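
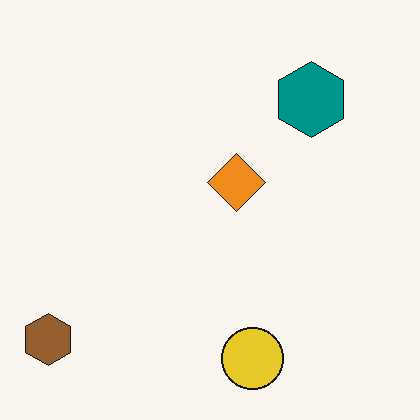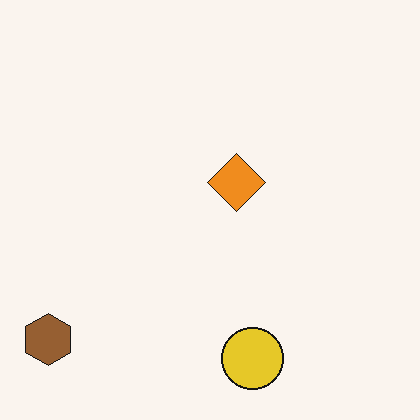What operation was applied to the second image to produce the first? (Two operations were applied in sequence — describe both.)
The image was given moderate JPEG compression, then overlaid with an additional teal hexagon.

Blocky 8×8 compression artifacts appear around shape edges and the flat background shows ringing — characteristic JPEG degradation. A teal hexagon appears in the first image that is absent from the second.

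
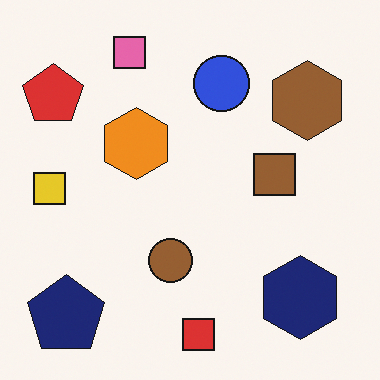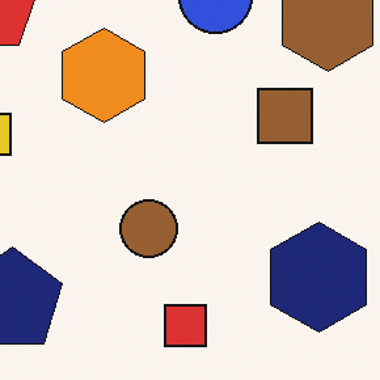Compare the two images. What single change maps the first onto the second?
Cropped slightly and scaled back up.

The visible shapes are larger and the field of view is narrower; shapes near the original edges may be partly or wholly outside the frame — a crop-and-rescale.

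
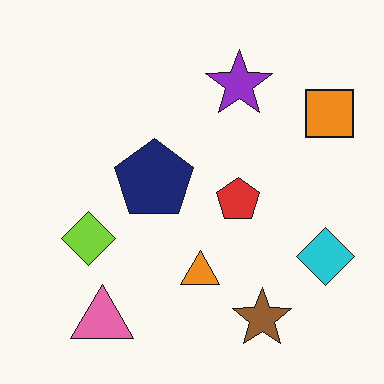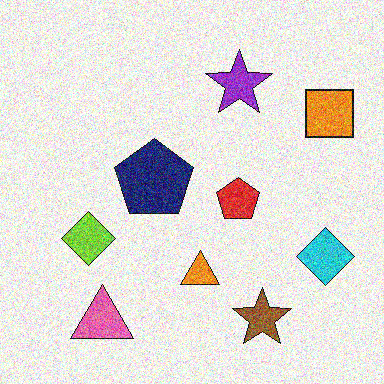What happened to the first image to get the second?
Degraded with heavy additive noise.

Random speckle covers the whole image, including the flat background.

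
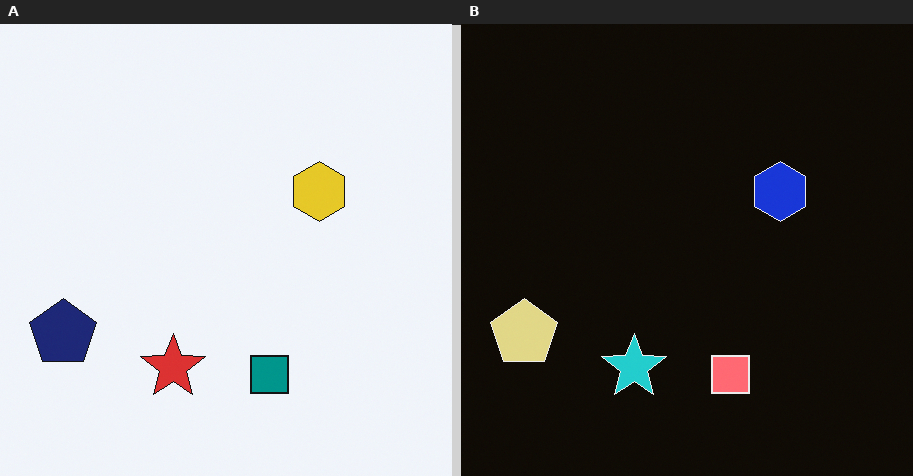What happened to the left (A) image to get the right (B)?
The right (B) image is the left (A) color-inverted (negative).

The light background has become dark and every shape's color is its complement — a photographic negative.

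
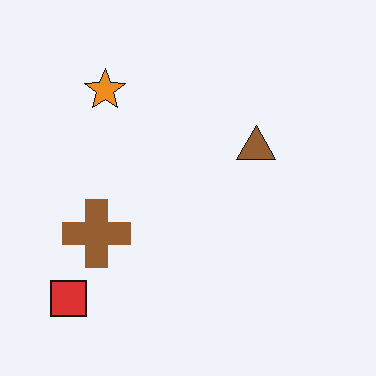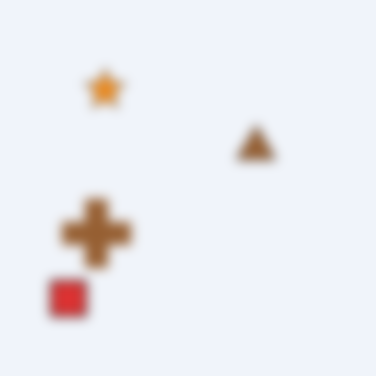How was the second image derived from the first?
It was heavily blurred.

Shape edges and outlines are uniformly softened across the whole image.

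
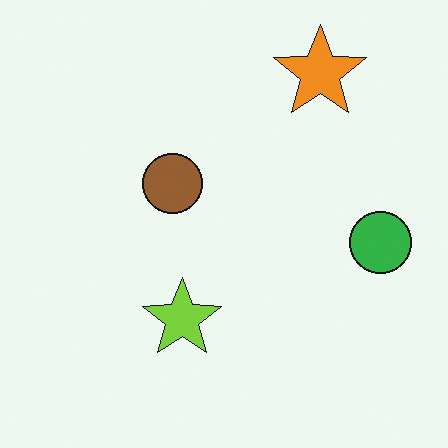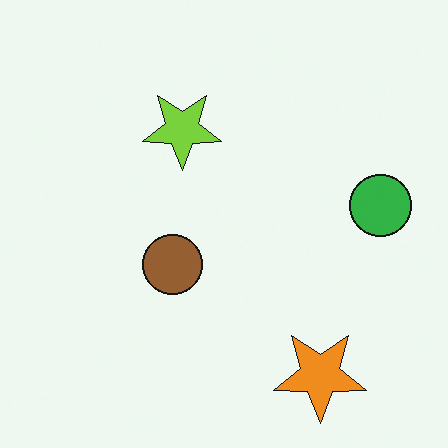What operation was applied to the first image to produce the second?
The second image is the first flipped vertically (top ↔ bottom).

The orange star is in the top-right of the first image and the bottom-right of the second — shapes on opposite sides of the horizontal midline have swapped in a mirror flip.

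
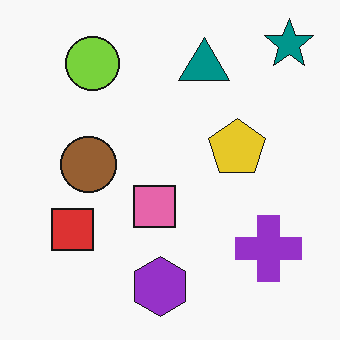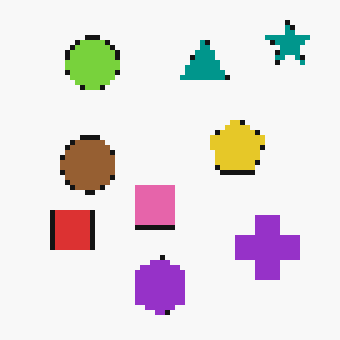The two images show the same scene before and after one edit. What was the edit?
The second image is the first mildly pixelated.

Shapes are reduced to large square blocks; fine edges and outlines are lost — a downscale-then-upscale (mosaic) effect.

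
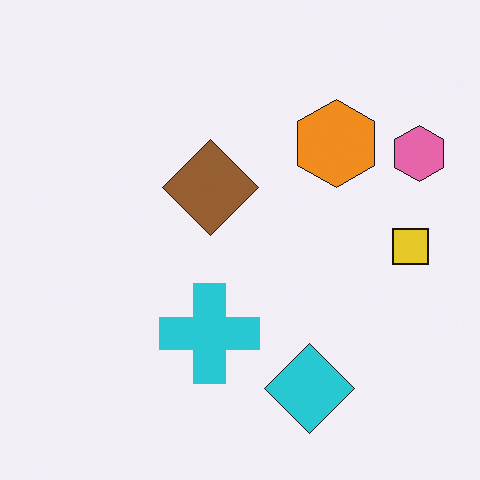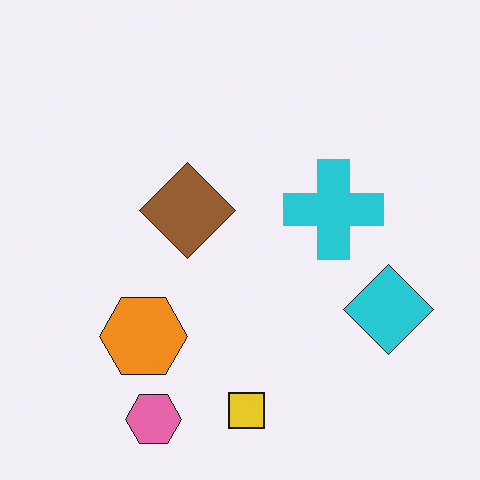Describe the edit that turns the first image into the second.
This is the original image transposed (reflected across the top-left ↔ bottom-right diagonal).

Shapes have swapped their row and column positions — what was in the top-right is now in the bottom-left — a diagonal reflection.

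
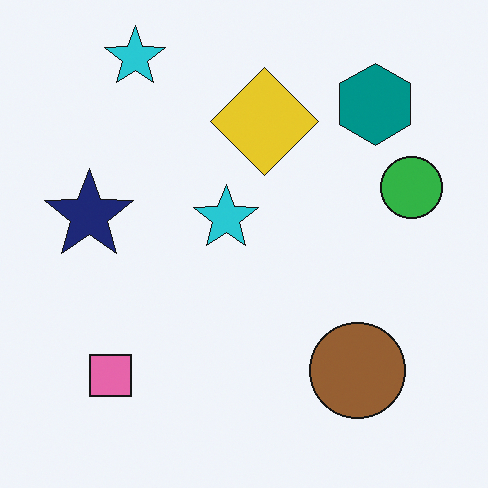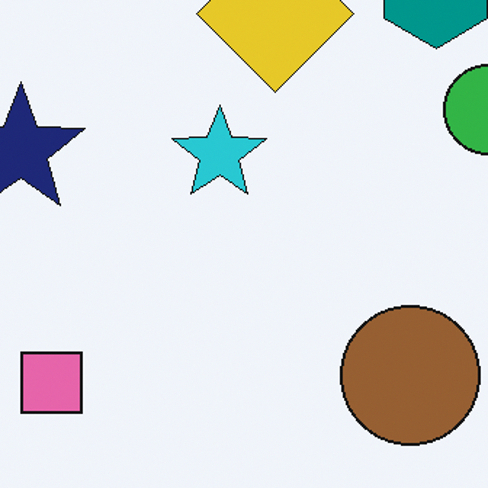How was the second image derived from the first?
The image was cropped slightly and scaled back up.

The visible shapes are larger and the field of view is narrower; shapes near the original edges may be partly or wholly outside the frame — a crop-and-rescale.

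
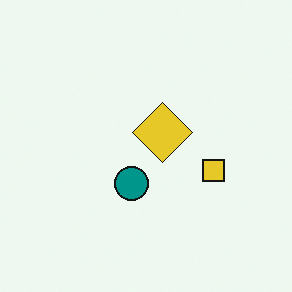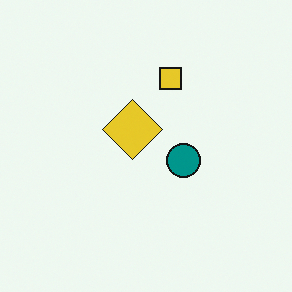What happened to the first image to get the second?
The transformation is: rotated 90° counter-clockwise.

The yellow square sits in the right of the first image and the top of the second — consistent with a whole-image 90° counter-clockwise rotation.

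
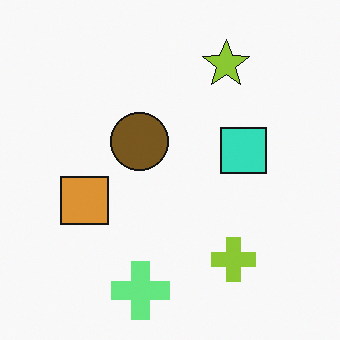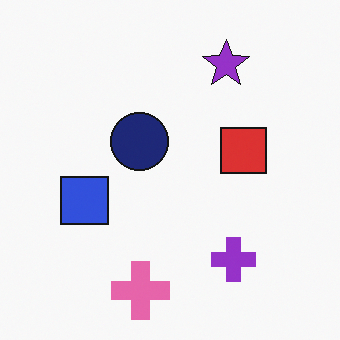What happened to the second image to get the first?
Hue-shifted through roughly half the color wheel.

Every shape's color has rotated by the same amount around the hue wheel — a uniform hue shift.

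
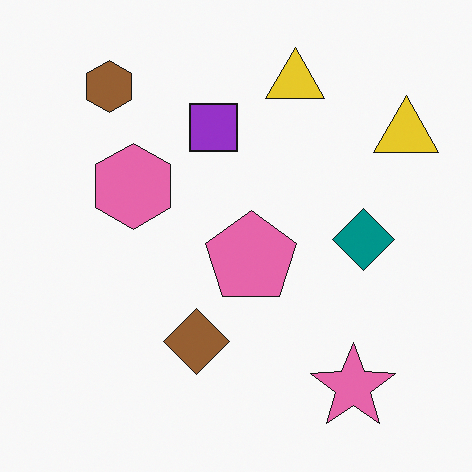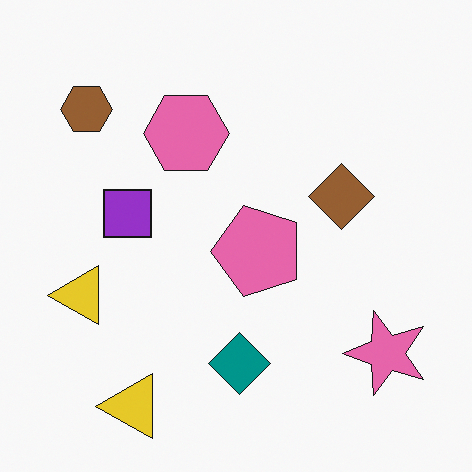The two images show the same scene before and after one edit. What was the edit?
The second image is the first transposed (reflected across the top-left ↔ bottom-right diagonal).

Shapes have swapped their row and column positions — what was in the top-right is now in the bottom-left — a diagonal reflection.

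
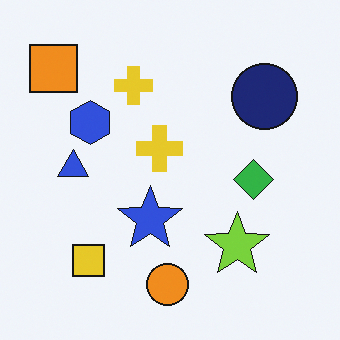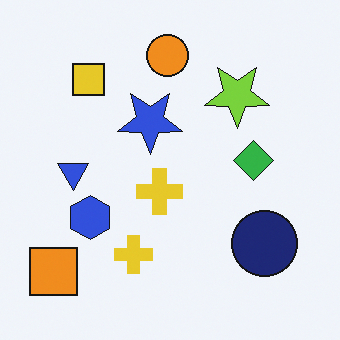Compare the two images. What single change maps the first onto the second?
This is the original image flipped vertically (top ↔ bottom).

The orange circle is in the bottom of the first image and the top of the second — shapes on opposite sides of the horizontal midline have swapped in a mirror flip.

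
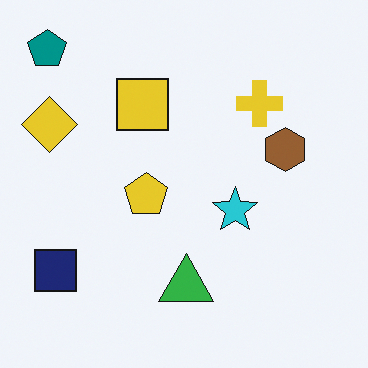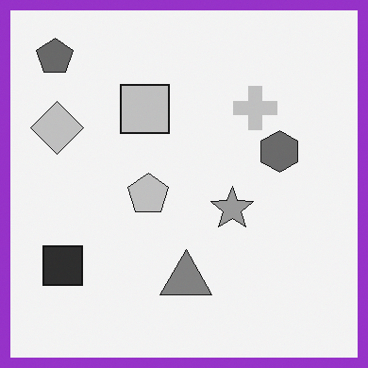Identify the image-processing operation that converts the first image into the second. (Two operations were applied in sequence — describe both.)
This is the original image converted to grayscale, then framed with a purple border.

All color is removed — every shape is now a shade of grey. A solid purple frame runs around the edge of the second image, with the content slightly shrunk inside it.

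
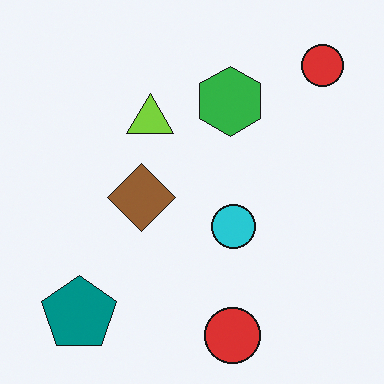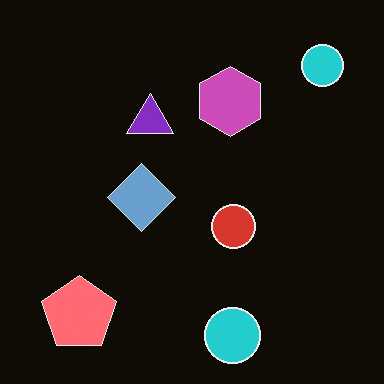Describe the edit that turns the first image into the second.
This is the original image color-inverted (negative).

The light background has become dark and every shape's color is its complement — a photographic negative.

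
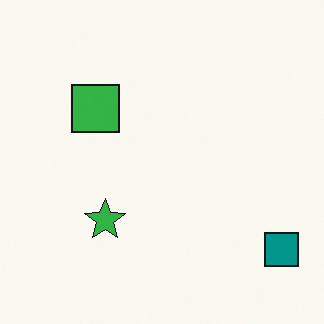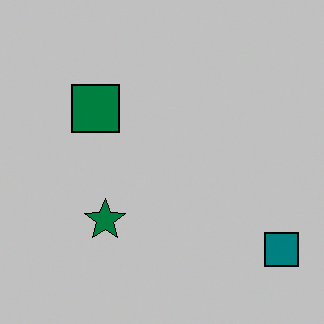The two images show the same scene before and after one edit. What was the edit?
The transformation is: aggressively posterized.

Each flat color has snapped to a coarser quantized level — most visibly, the near-white background has dropped to a flat grey.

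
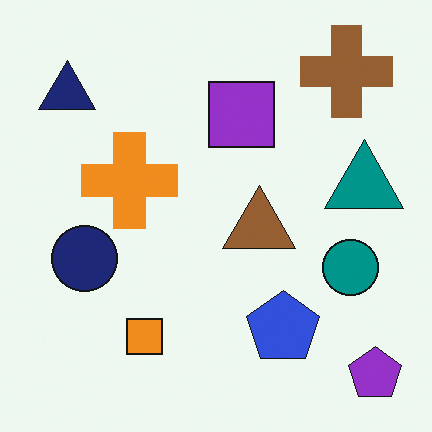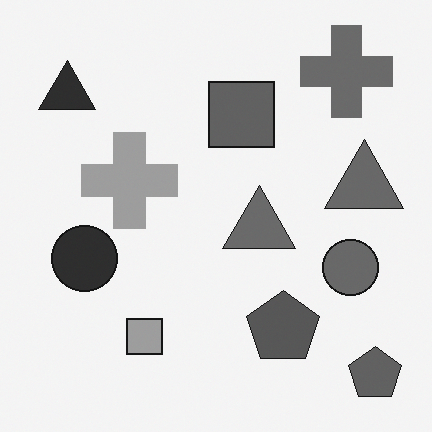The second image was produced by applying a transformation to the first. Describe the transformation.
The second image is the first converted to grayscale.

All color is removed — every shape is now a shade of grey.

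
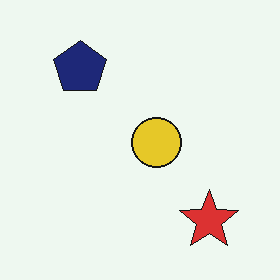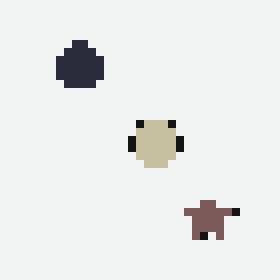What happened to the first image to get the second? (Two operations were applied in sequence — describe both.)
Moderately pixelated, then heavily desaturated.

Shapes are reduced to large square blocks; fine edges and outlines are lost — a downscale-then-upscale (mosaic) effect. All colors are more muted and greyish — a global saturation change.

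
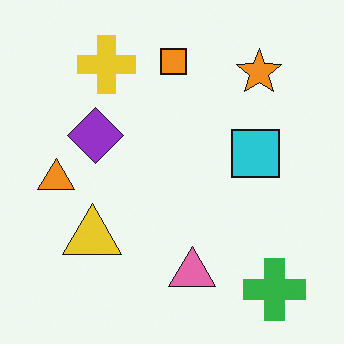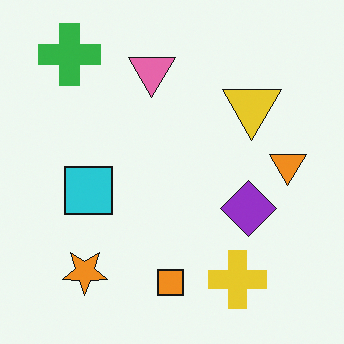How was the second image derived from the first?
Rotated 180°.

The green cross sits in the bottom-right of the first image and the top-left of the second — consistent with a whole-image 180° rotation.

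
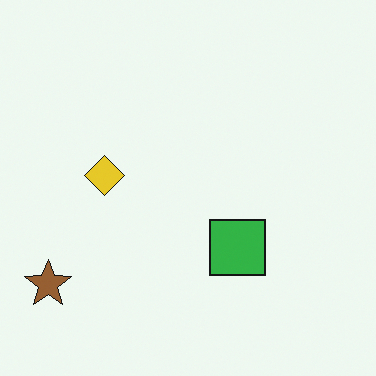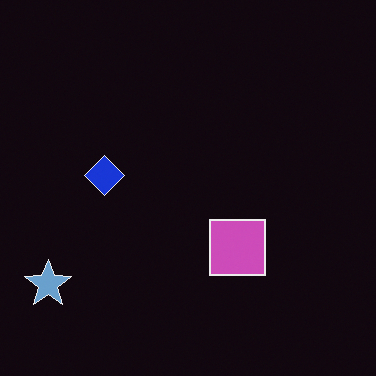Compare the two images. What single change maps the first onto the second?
This is the original image color-inverted (negative).

The light background has become dark and every shape's color is its complement — a photographic negative.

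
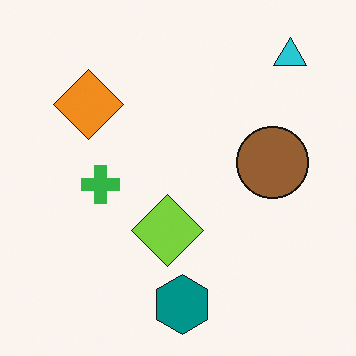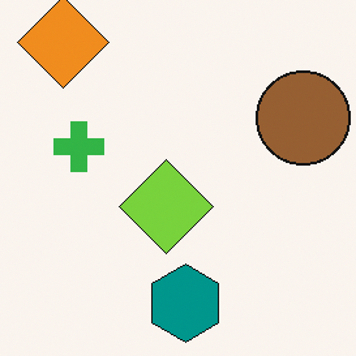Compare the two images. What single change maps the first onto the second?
The transformation is: cropped slightly and scaled back up.

The visible shapes are larger and the field of view is narrower; shapes near the original edges may be partly or wholly outside the frame — a crop-and-rescale.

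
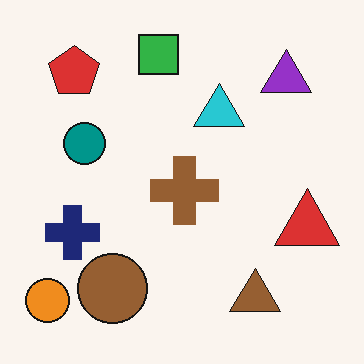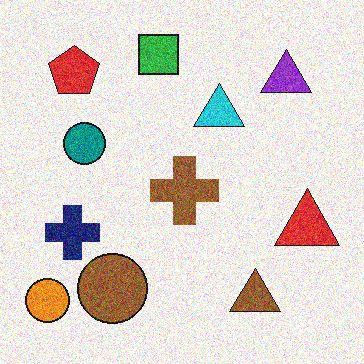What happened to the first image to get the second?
Degraded with visible gaussian noise.

Random speckle covers the whole image, including the flat background.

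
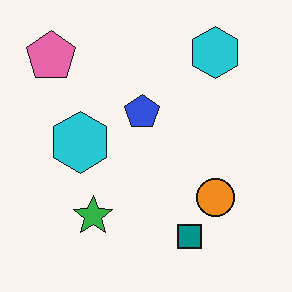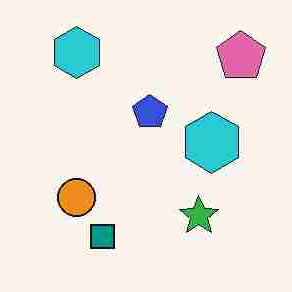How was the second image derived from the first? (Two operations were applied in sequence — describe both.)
The second image is the first heavily JPEG-compressed with obvious blocking artifacts, then flipped horizontally (left ↔ right).

Blocky 8×8 compression artifacts appear around shape edges and the flat background shows ringing — characteristic JPEG degradation. The pink pentagon is in the top-left of the first image and the top-right of the second — shapes on opposite sides of the vertical midline have swapped in a mirror flip.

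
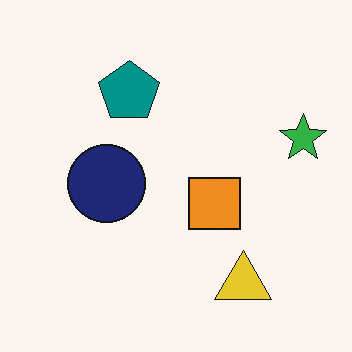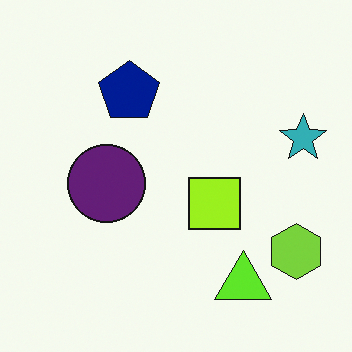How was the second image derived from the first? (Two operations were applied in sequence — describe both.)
The image was hue-shifted slightly, then overlaid with an additional lime hexagon.

Every shape's color has rotated by the same amount around the hue wheel — a uniform hue shift. A lime hexagon appears in the second image that is absent from the first.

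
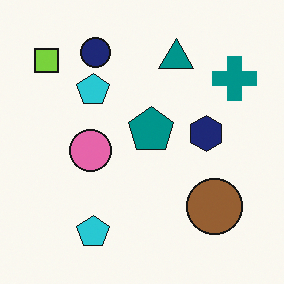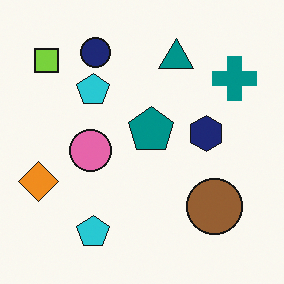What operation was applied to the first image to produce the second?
The image was overlaid with an additional orange diamond.

An orange diamond appears in the second image that is absent from the first.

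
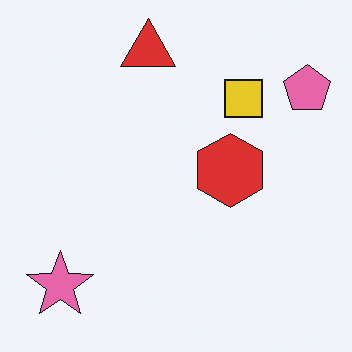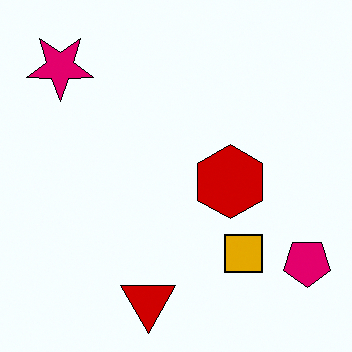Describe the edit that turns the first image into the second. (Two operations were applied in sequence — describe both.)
The transformation is: boosted in contrast, then flipped vertically (top ↔ bottom).

Tones are pushed away from mid-grey across the whole image — a global contrast change. The red triangle is in the top of the first image and the bottom of the second — shapes on opposite sides of the horizontal midline have swapped in a mirror flip.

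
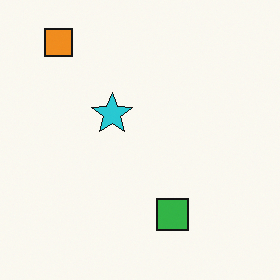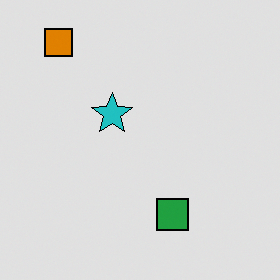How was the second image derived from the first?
The second image is the first moderately posterized.

Each flat color has snapped to a coarser quantized level — most visibly, the near-white background has dropped to a flat grey.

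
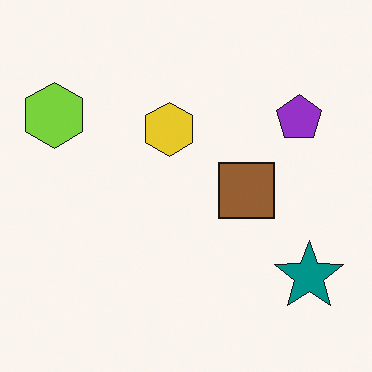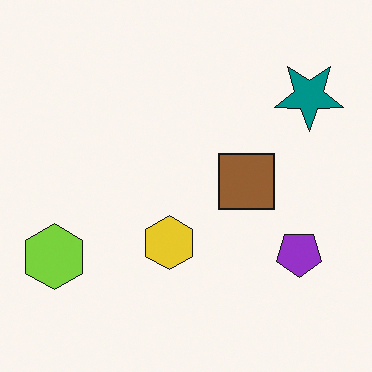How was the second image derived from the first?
The image was flipped vertically (top ↔ bottom).

The teal star is in the bottom-right of the first image and the top-right of the second — shapes on opposite sides of the horizontal midline have swapped in a mirror flip.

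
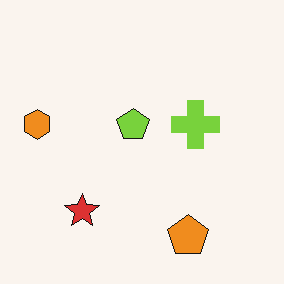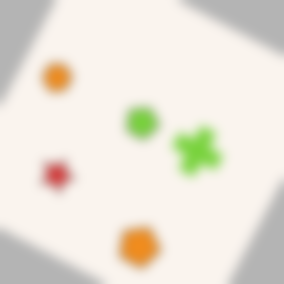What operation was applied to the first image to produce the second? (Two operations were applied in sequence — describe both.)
The transformation is: rotated clockwise by a clearly visible amount, then heavily blurred.

Every shape is tilted by the same angle and the image corners show triangular fill wedges — a whole-image rotation by a non-right angle. Shape edges and outlines are uniformly softened across the whole image.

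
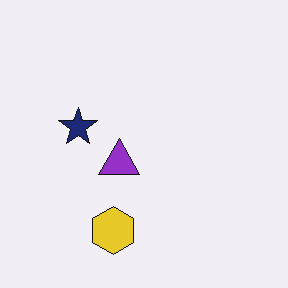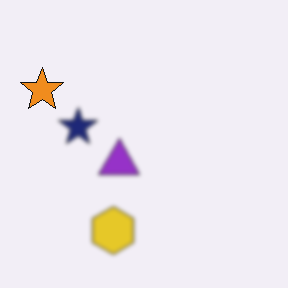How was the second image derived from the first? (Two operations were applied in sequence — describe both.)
Lightly blurred, then overlaid with an additional orange star.

Shape edges and outlines are uniformly softened across the whole image. An orange star appears in the second image that is absent from the first.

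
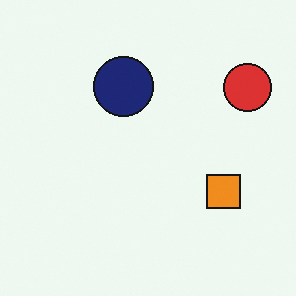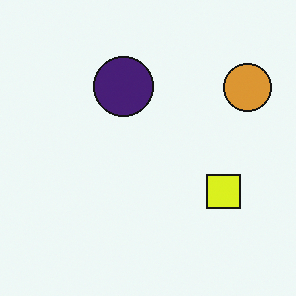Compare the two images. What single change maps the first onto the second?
The transformation is: hue-shifted by a small amount.

Every shape's color has rotated by the same amount around the hue wheel — a uniform hue shift.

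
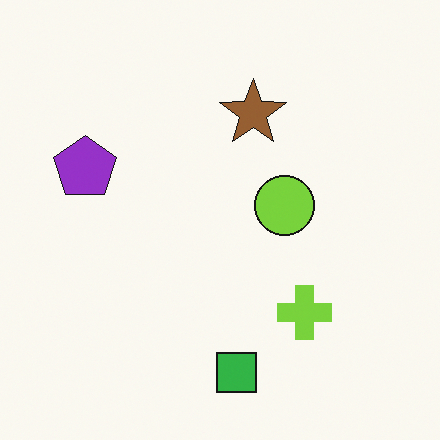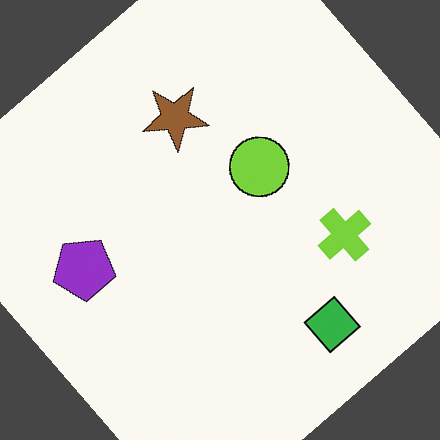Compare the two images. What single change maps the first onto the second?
The image was rotated counter-clockwise by a large amount — several tens of degrees.

Every shape is tilted by the same angle and the image corners show triangular fill wedges — a whole-image rotation by a non-right angle.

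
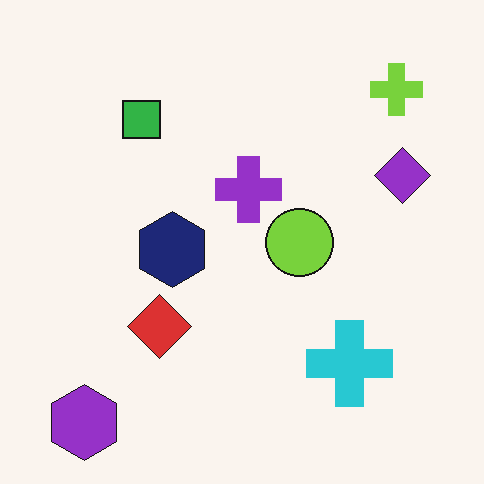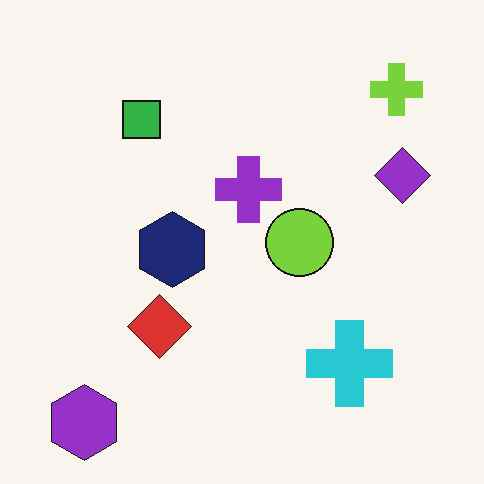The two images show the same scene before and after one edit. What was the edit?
The transformation is: JPEG-compressed with visible artifacts.

Blocky 8×8 compression artifacts appear around shape edges and the flat background shows ringing — characteristic JPEG degradation.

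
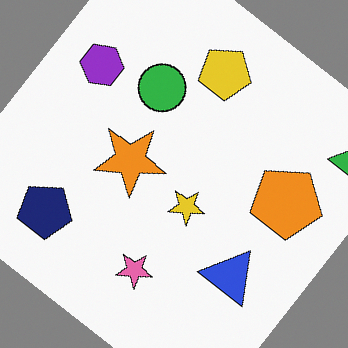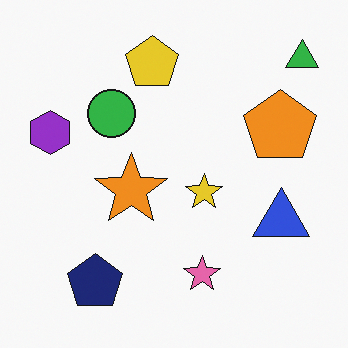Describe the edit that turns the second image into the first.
Rotated clockwise by a large amount — several tens of degrees.

Every shape is tilted by the same angle and the image corners show triangular fill wedges — a whole-image rotation by a non-right angle.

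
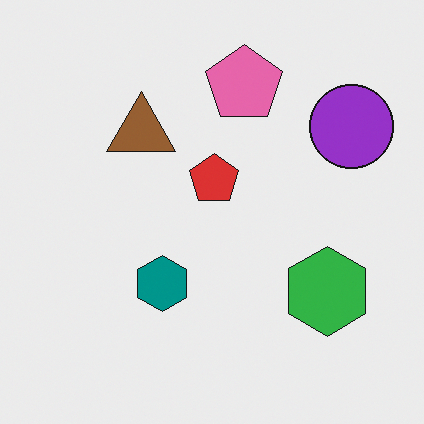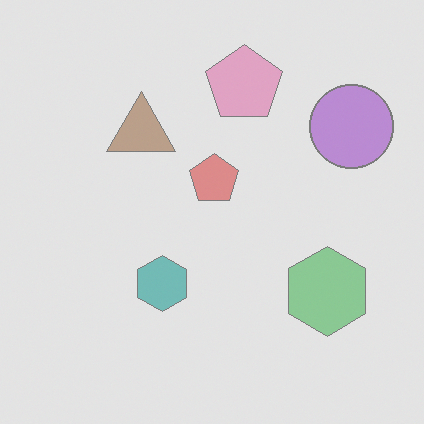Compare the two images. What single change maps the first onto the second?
This is the original image given much lower contrast.

Tones are pushed toward mid-grey across the whole image — a global contrast change.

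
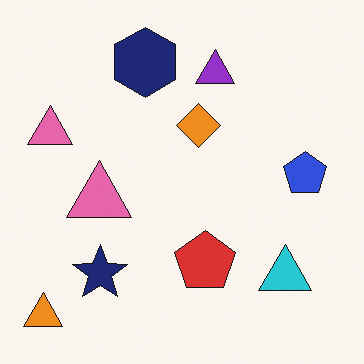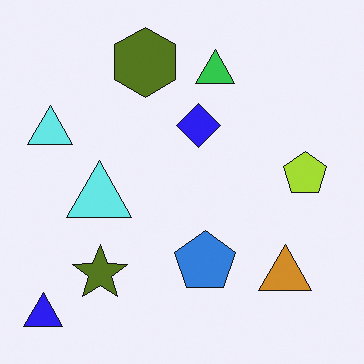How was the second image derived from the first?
Hue-shifted through roughly half the color wheel.

Every shape's color has rotated by the same amount around the hue wheel — a uniform hue shift.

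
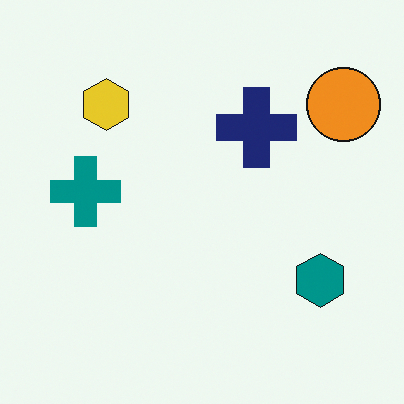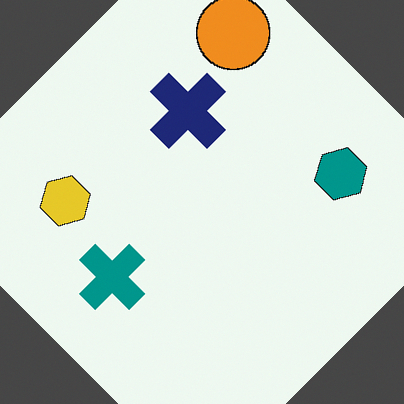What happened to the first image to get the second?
It was rotated counter-clockwise by a large amount — several tens of degrees.

Every shape is tilted by the same angle and the image corners show triangular fill wedges — a whole-image rotation by a non-right angle.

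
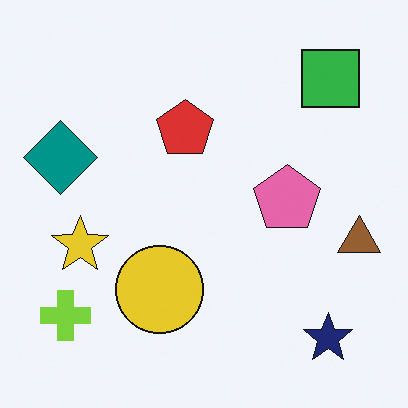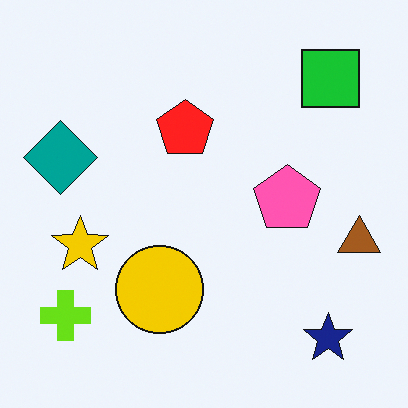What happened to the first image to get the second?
This is the original image slightly oversaturated.

All colors are more vivid — a global saturation change.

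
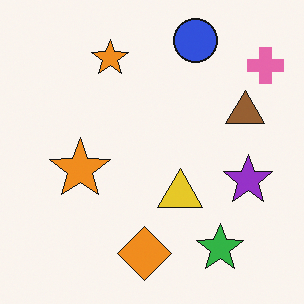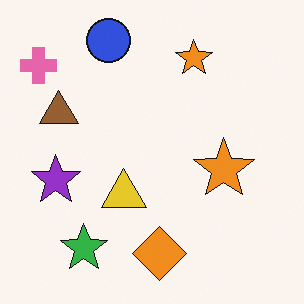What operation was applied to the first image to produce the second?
The image was flipped horizontally (left ↔ right).

The pink cross is in the top-right of the first image and the top-left of the second — shapes on opposite sides of the vertical midline have swapped in a mirror flip.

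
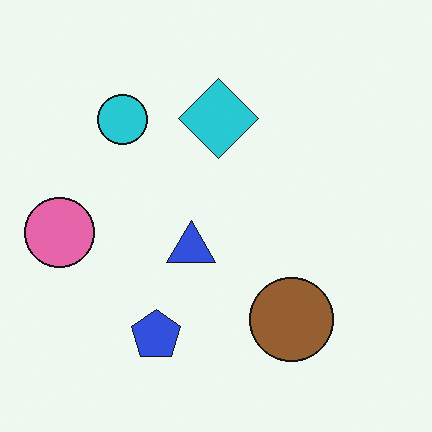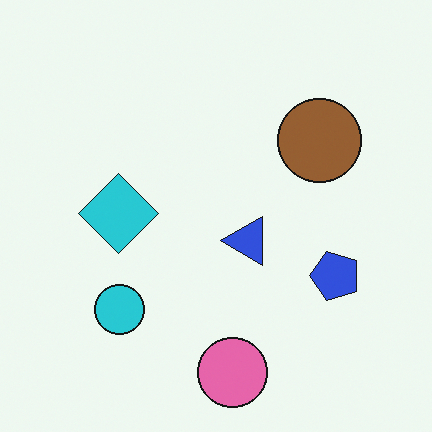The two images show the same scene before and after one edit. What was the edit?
It was rotated 90° counter-clockwise.

The pink circle sits in the left of the first image and the bottom of the second — consistent with a whole-image 90° counter-clockwise rotation.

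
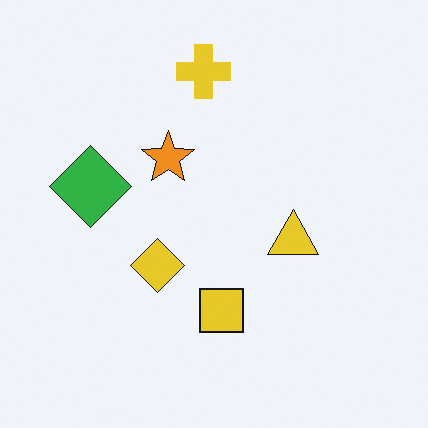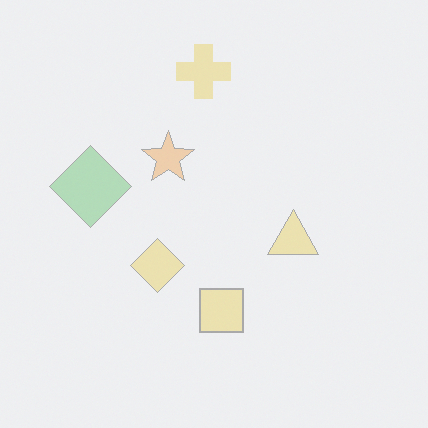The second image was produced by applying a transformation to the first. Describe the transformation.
It was washed out (contrast reduced).

Tones are pushed toward mid-grey across the whole image — a global contrast change.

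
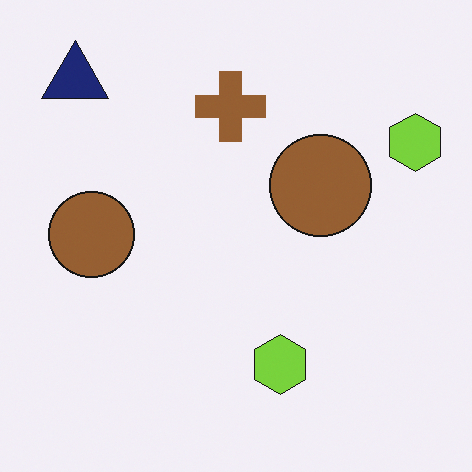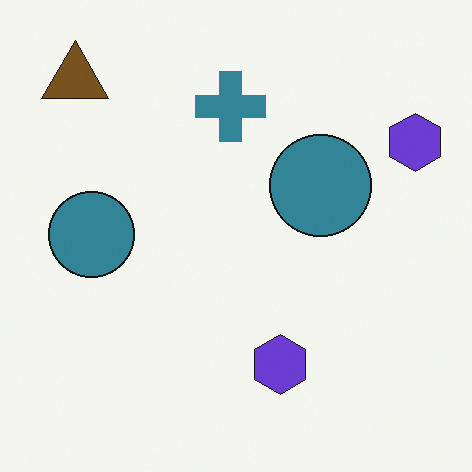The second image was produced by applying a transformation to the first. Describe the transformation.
This is the original image hue-shifted through roughly half the color wheel.

Every shape's color has rotated by the same amount around the hue wheel — a uniform hue shift.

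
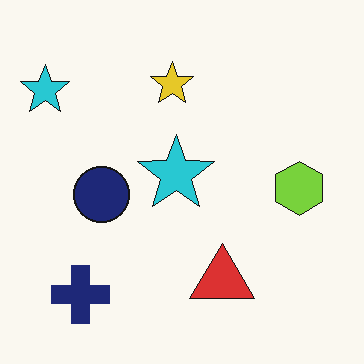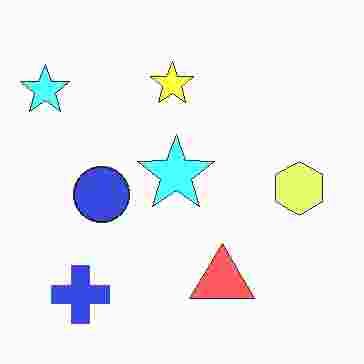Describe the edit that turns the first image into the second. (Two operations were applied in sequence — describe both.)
The second image is the first noticeably brightened, then degraded with heavy JPEG compression.

Every pixel — background and shapes alike — is uniformly brightened. Blocky 8×8 compression artifacts appear around shape edges and the flat background shows ringing — characteristic JPEG degradation.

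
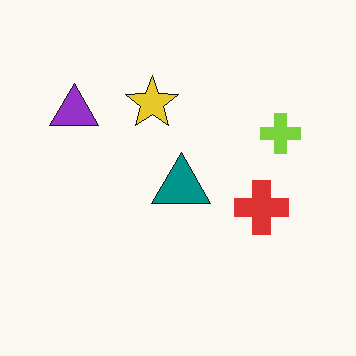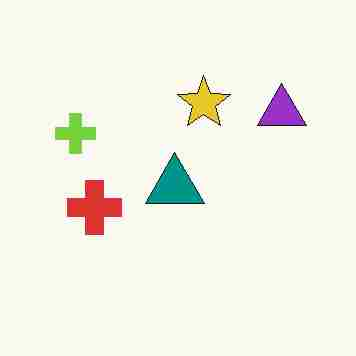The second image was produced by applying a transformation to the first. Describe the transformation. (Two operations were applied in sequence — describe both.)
The transformation is: flipped horizontally (left ↔ right), then heavily JPEG-compressed with obvious blocking artifacts.

The purple triangle is in the top-left of the first image and the top-right of the second — shapes on opposite sides of the vertical midline have swapped in a mirror flip. Blocky 8×8 compression artifacts appear around shape edges and the flat background shows ringing — characteristic JPEG degradation.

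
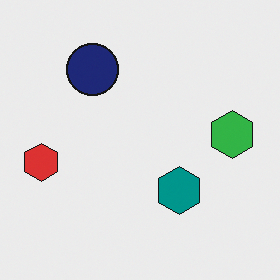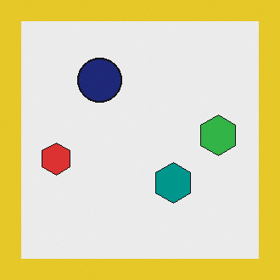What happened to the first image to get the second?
The second image is the first framed with a yellow border.

A solid yellow frame runs around the edge of the second image, with the content slightly shrunk inside it.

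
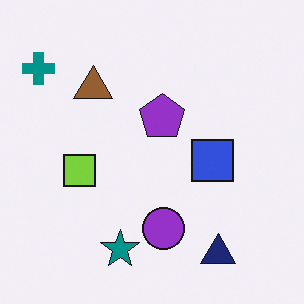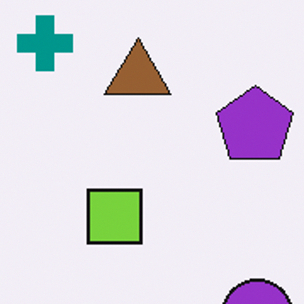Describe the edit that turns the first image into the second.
Cropped to a noticeably smaller region and rescaled.

The visible shapes are larger and the field of view is narrower; shapes near the original edges may be partly or wholly outside the frame — a crop-and-rescale.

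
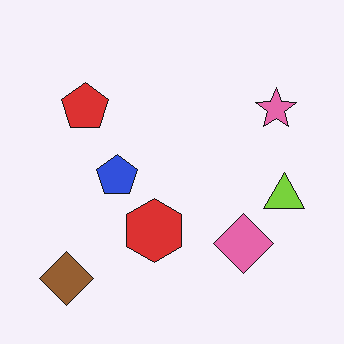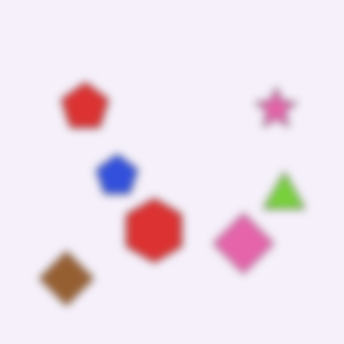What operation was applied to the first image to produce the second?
This is the original image moderately blurred.

Shape edges and outlines are uniformly softened across the whole image.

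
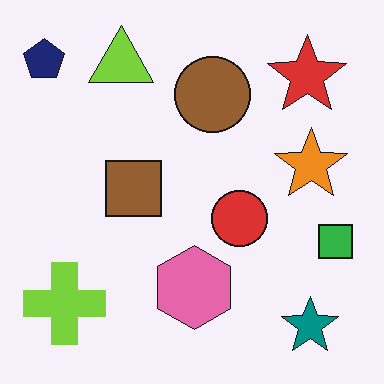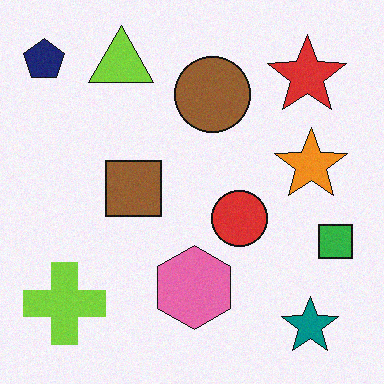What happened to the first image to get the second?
The image was degraded with a light layer of grain.

Random speckle covers the whole image, including the flat background.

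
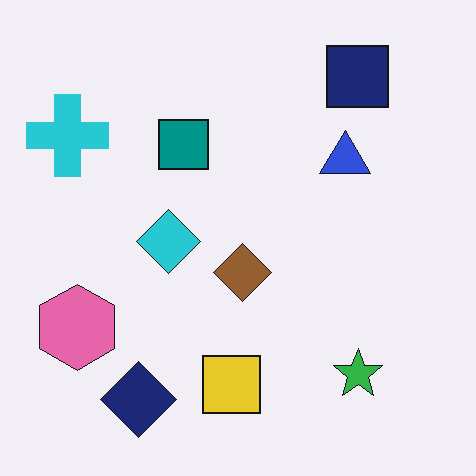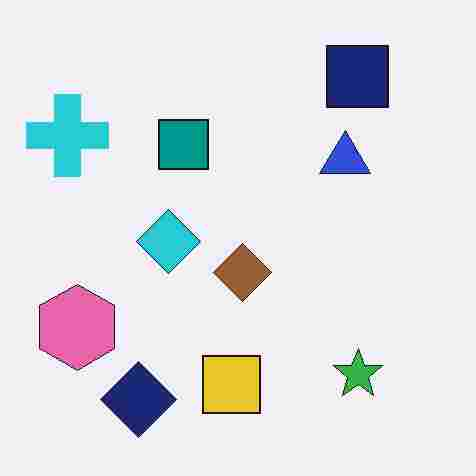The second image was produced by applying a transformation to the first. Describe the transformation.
This is the original image heavily JPEG-compressed with obvious blocking artifacts.

Blocky 8×8 compression artifacts appear around shape edges and the flat background shows ringing — characteristic JPEG degradation.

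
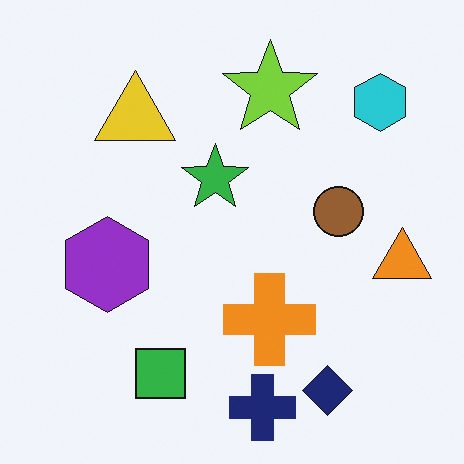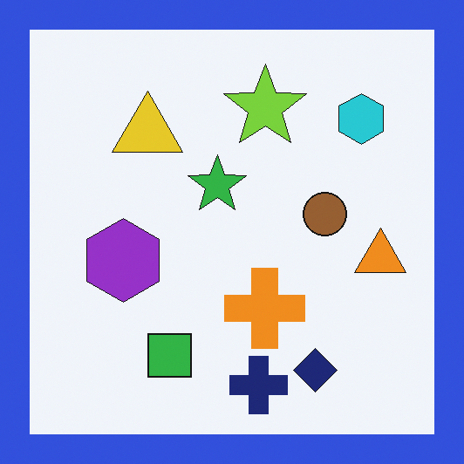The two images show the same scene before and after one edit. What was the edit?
The second image is the first framed with a blue border.

A solid blue frame runs around the edge of the second image, with the content slightly shrunk inside it.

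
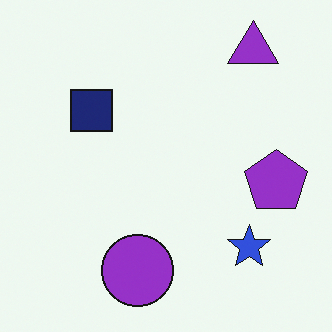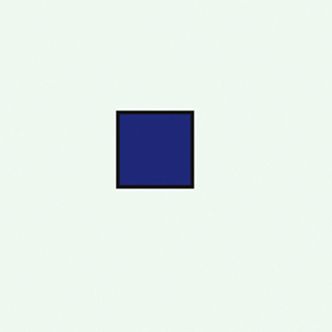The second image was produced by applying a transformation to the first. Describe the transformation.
It was cropped tightly and scaled back up.

The visible shapes are larger and the field of view is narrower; shapes near the original edges may be partly or wholly outside the frame — a crop-and-rescale.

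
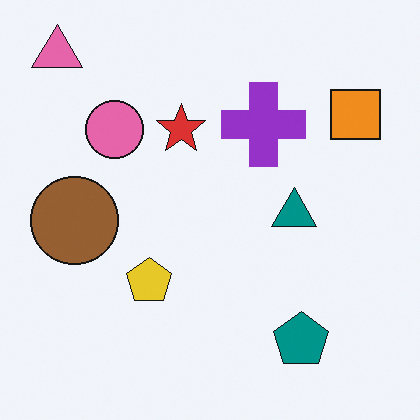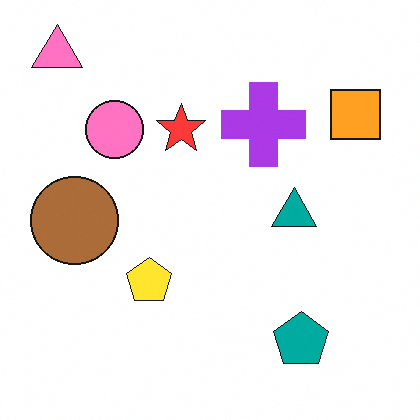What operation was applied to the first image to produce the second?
Slightly brightened.

Every pixel — background and shapes alike — is uniformly brightened.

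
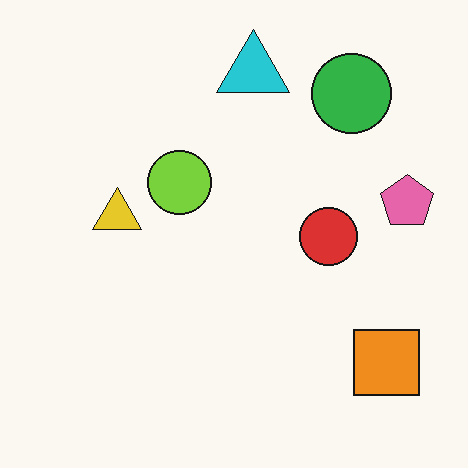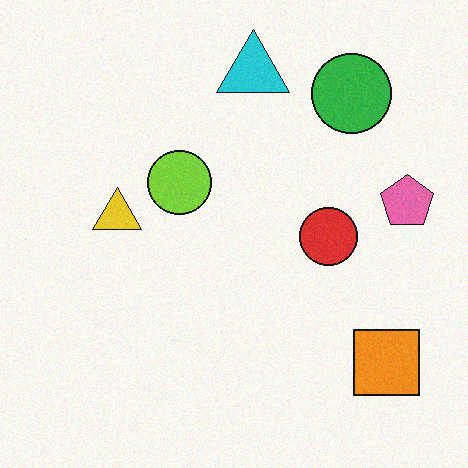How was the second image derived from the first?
The second image is the first degraded with a light layer of grain.

Random speckle covers the whole image, including the flat background.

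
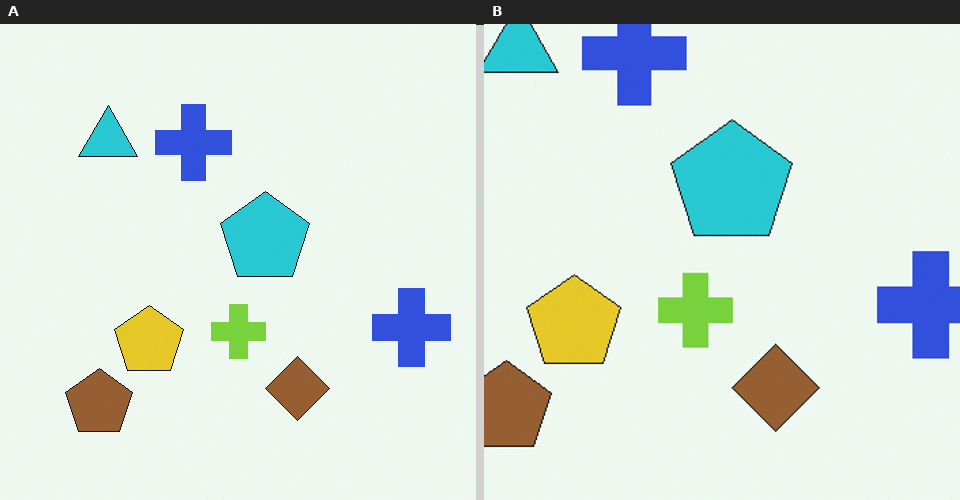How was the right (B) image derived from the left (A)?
Cropped slightly and scaled back up.

The visible shapes are larger and the field of view is narrower; shapes near the original edges may be partly or wholly outside the frame — a crop-and-rescale.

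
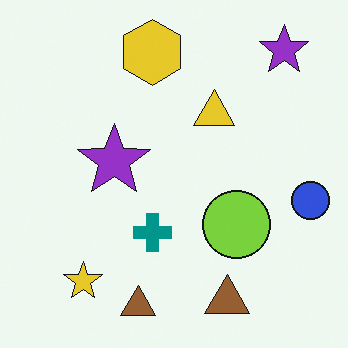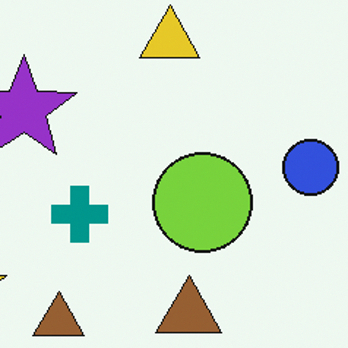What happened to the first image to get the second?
The transformation is: cropped slightly and scaled back up.

The visible shapes are larger and the field of view is narrower; shapes near the original edges may be partly or wholly outside the frame — a crop-and-rescale.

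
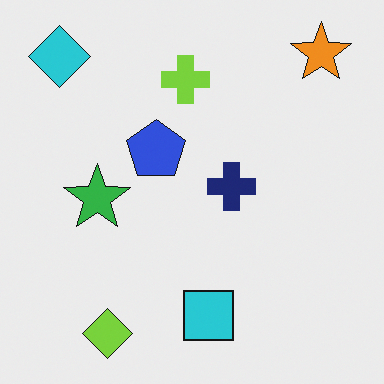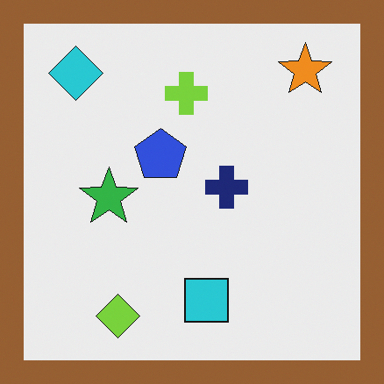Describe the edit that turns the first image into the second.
This is the original image framed with a brown border.

A solid brown frame runs around the edge of the second image, with the content slightly shrunk inside it.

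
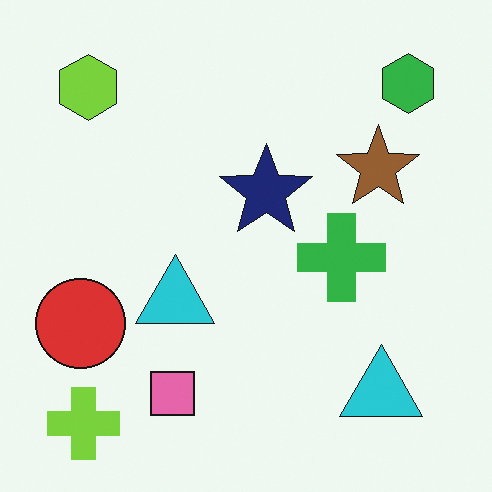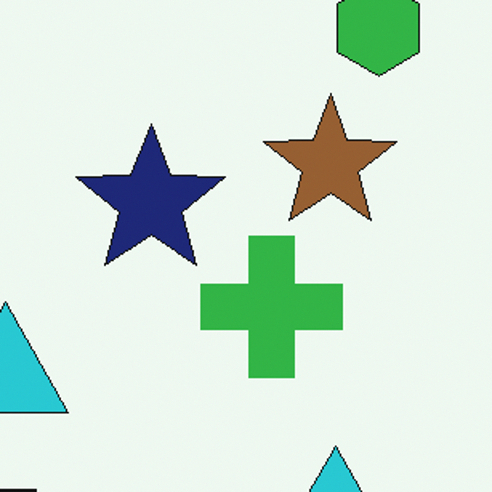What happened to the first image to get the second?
The second image is the first cropped to a modestly smaller region and rescaled.

The visible shapes are larger and the field of view is narrower; shapes near the original edges may be partly or wholly outside the frame — a crop-and-rescale.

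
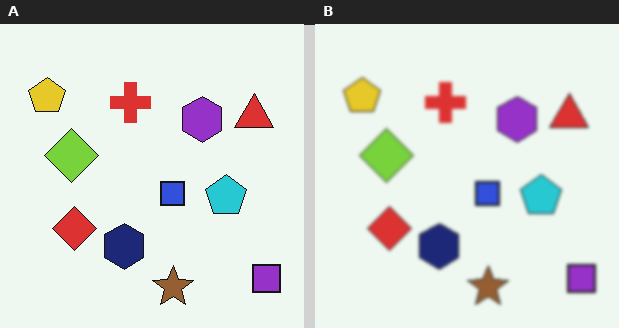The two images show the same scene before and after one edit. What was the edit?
Given a subtle gaussian blur.

Shape edges and outlines are uniformly softened across the whole image.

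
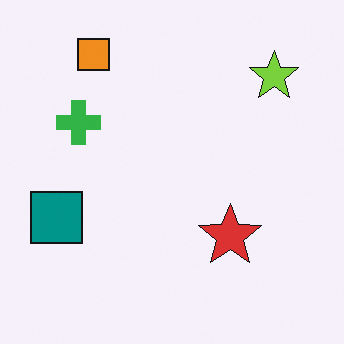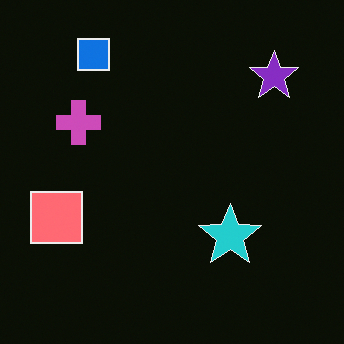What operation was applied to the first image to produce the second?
The second image is the first color-inverted (negative).

The light background has become dark and every shape's color is its complement — a photographic negative.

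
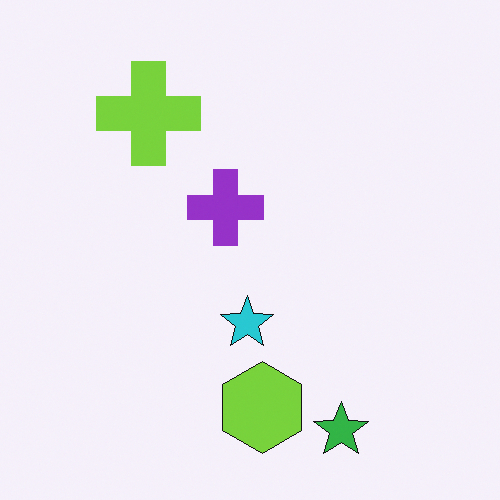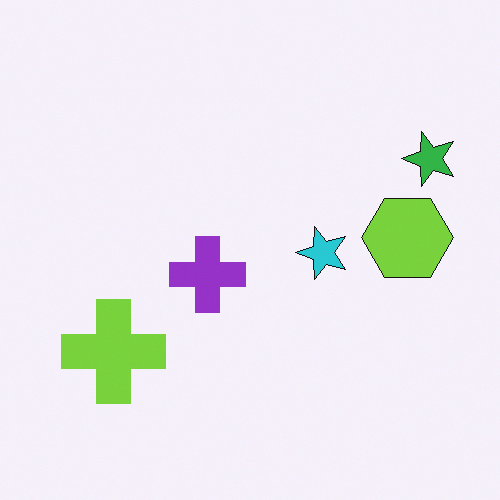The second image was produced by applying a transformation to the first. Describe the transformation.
Rotated 90° counter-clockwise.

The green star sits in the bottom-right of the first image and the top-right of the second — consistent with a whole-image 90° counter-clockwise rotation.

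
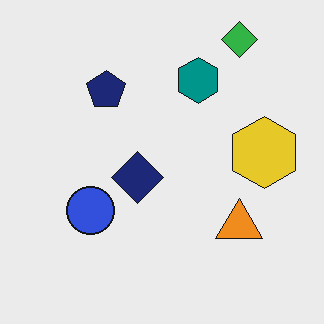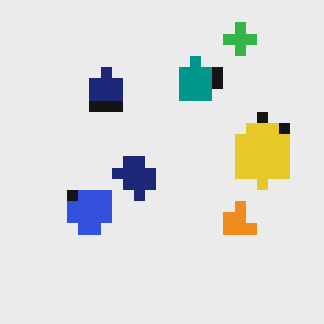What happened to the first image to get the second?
Heavily pixelated into large blocks.

Shapes are reduced to large square blocks; fine edges and outlines are lost — a downscale-then-upscale (mosaic) effect.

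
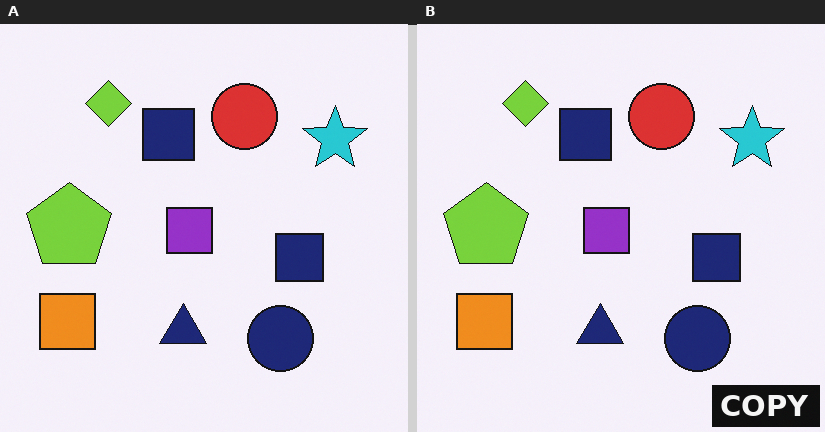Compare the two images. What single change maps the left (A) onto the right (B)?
The transformation is: watermarked with the text "COPY" in the lower-right corner.

A dark label reading "COPY" appears in the lower-right corner.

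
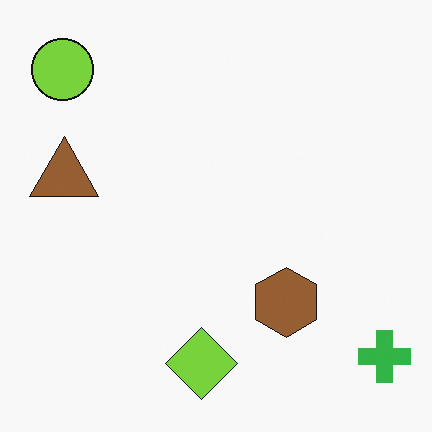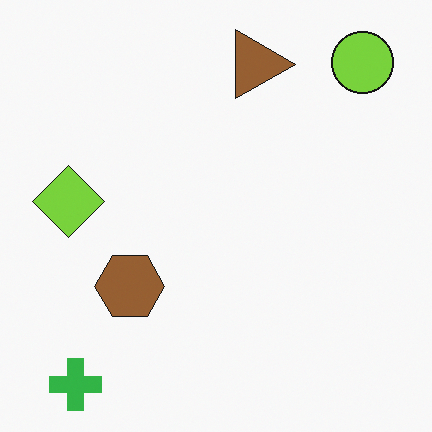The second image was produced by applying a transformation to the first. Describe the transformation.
The second image is the first rotated 90° clockwise.

The green cross sits in the bottom-right of the first image and the bottom-left of the second — consistent with a whole-image 90° clockwise rotation.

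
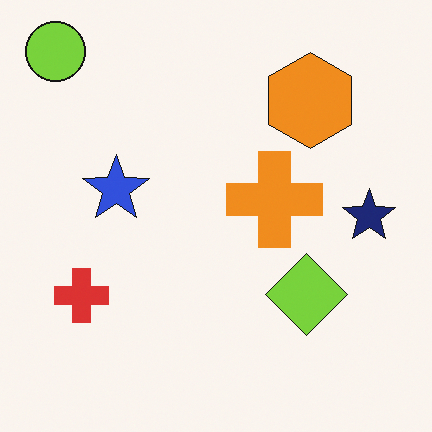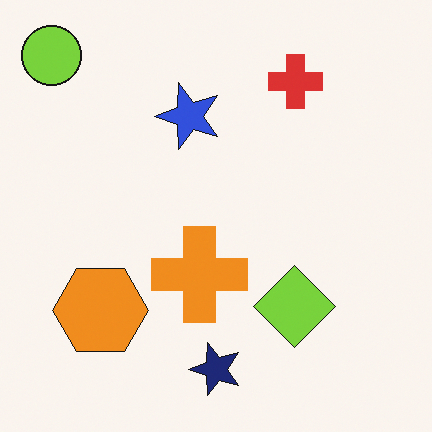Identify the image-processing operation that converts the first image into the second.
It was transposed (reflected across the top-left ↔ bottom-right diagonal).

Shapes have swapped their row and column positions — what was in the top-right is now in the bottom-left — a diagonal reflection.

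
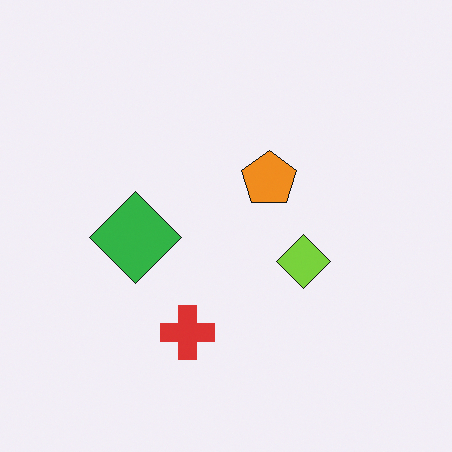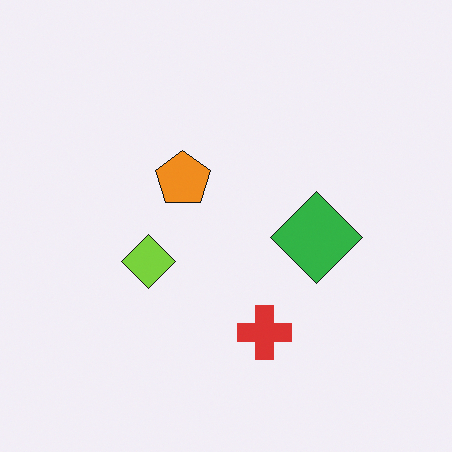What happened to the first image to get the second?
The image was flipped horizontally (left ↔ right).

The green diamond is in the left of the first image and the right of the second — shapes on opposite sides of the vertical midline have swapped in a mirror flip.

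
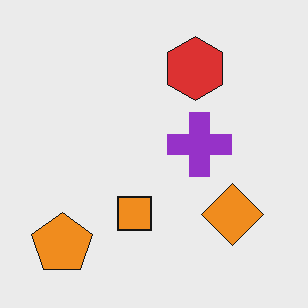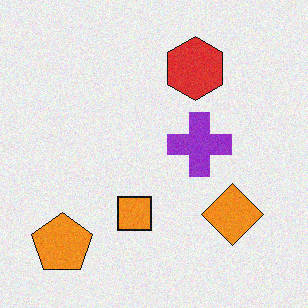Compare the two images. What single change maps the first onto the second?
This is the original image degraded with light additive noise.

Random speckle covers the whole image, including the flat background.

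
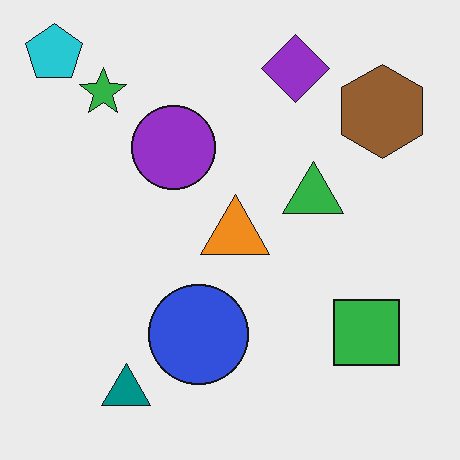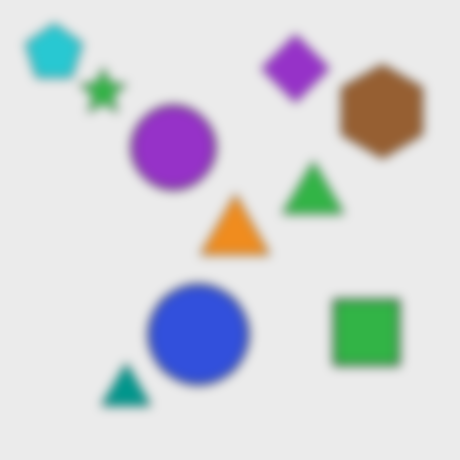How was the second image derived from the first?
This is the original image heavily blurred.

Shape edges and outlines are uniformly softened across the whole image.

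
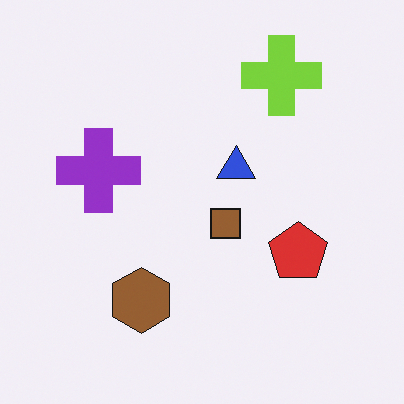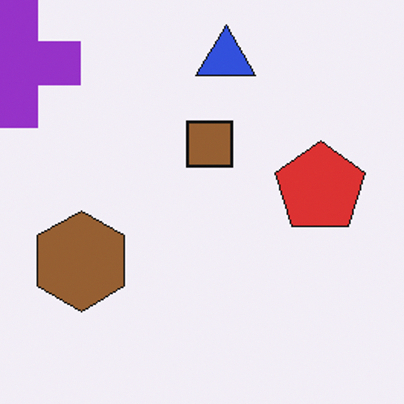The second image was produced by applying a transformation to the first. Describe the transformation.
It was cropped slightly and scaled back up.

The visible shapes are larger and the field of view is narrower; shapes near the original edges may be partly or wholly outside the frame — a crop-and-rescale.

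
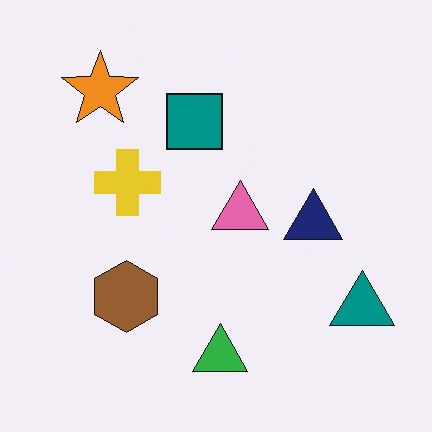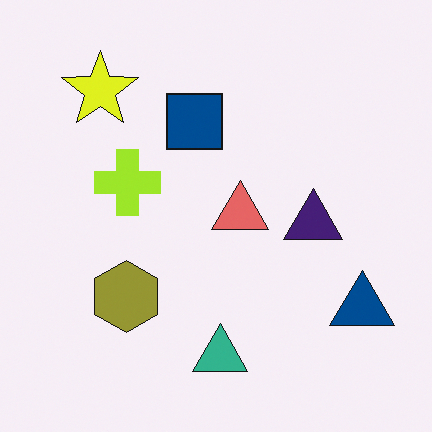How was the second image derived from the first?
This is the original image hue-shifted slightly.

Every shape's color has rotated by the same amount around the hue wheel — a uniform hue shift.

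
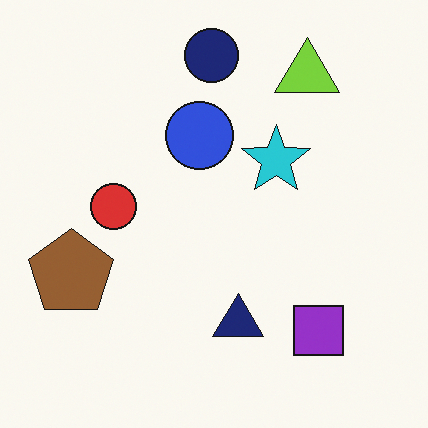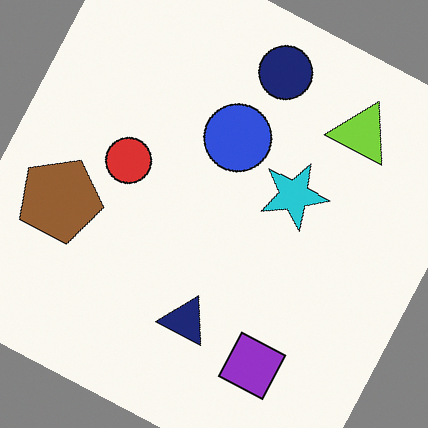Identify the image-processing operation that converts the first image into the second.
The transformation is: rotated clockwise by a clearly visible amount.

Every shape is tilted by the same angle and the image corners show triangular fill wedges — a whole-image rotation by a non-right angle.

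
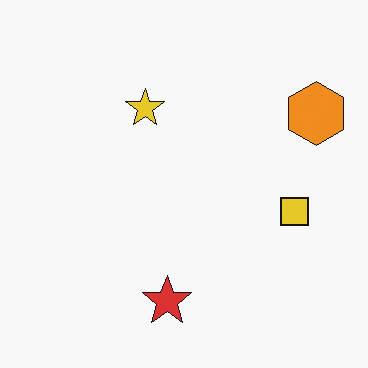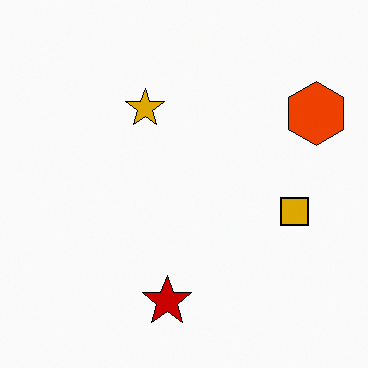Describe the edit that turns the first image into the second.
The transformation is: given much higher contrast.

Tones are pushed away from mid-grey across the whole image — a global contrast change.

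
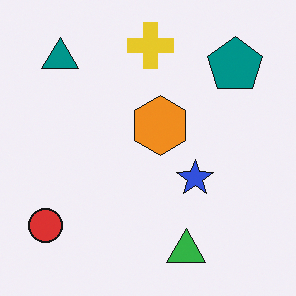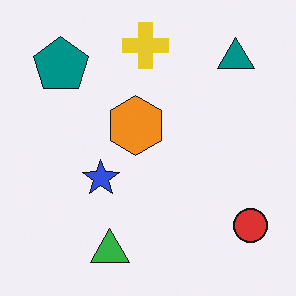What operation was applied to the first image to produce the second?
The second image is the first flipped horizontally (left ↔ right).

The red circle is in the bottom-left of the first image and the bottom-right of the second — shapes on opposite sides of the vertical midline have swapped in a mirror flip.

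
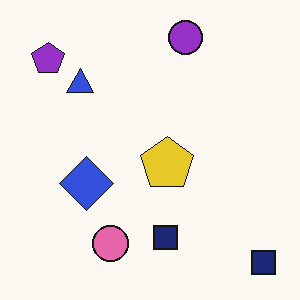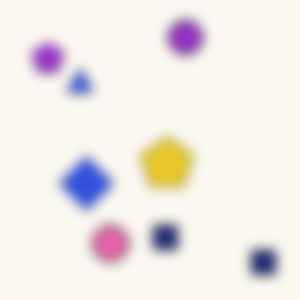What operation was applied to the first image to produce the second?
This is the original image heavily blurred.

Shape edges and outlines are uniformly softened across the whole image.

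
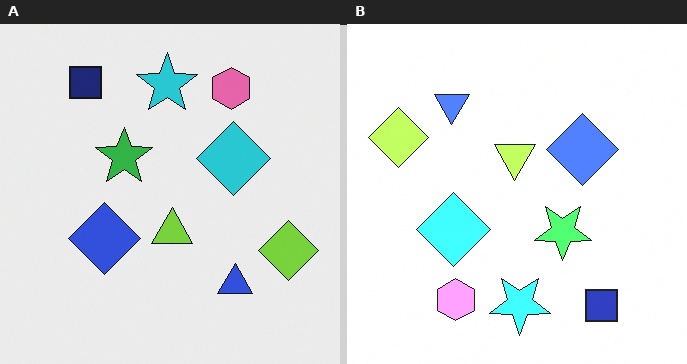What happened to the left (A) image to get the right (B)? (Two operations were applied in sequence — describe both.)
Substantially brightened, then rotated 180°.

Every pixel — background and shapes alike — is uniformly brightened. The navy square sits in the top-left of the left (A) image and the bottom-right of the right (B) — consistent with a whole-image 180° rotation.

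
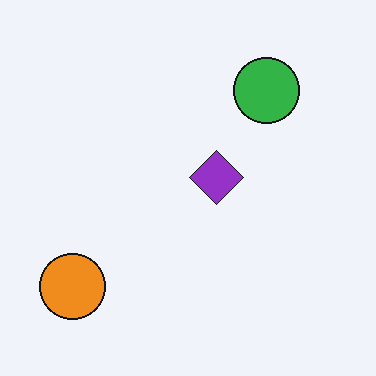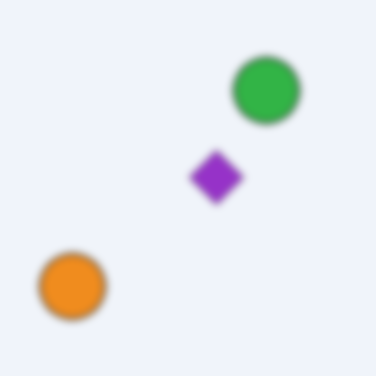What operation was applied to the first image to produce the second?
It was moderately blurred.

Shape edges and outlines are uniformly softened across the whole image.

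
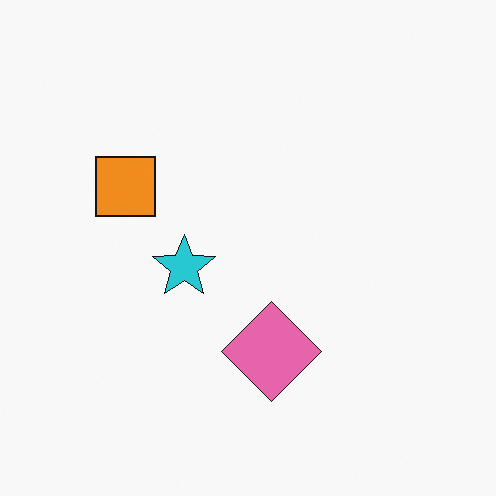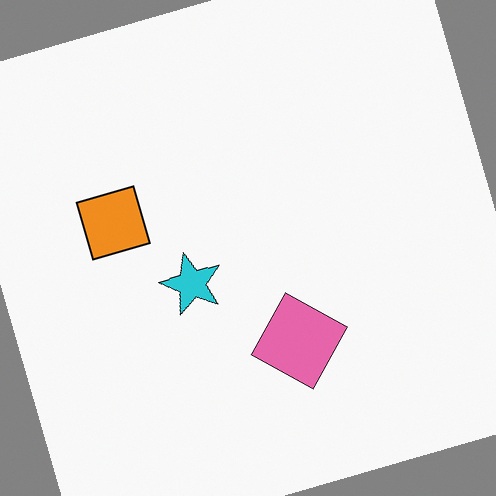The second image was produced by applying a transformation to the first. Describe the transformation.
Rotated counter-clockwise by a moderate amount.

Every shape is tilted by the same angle and the image corners show triangular fill wedges — a whole-image rotation by a non-right angle.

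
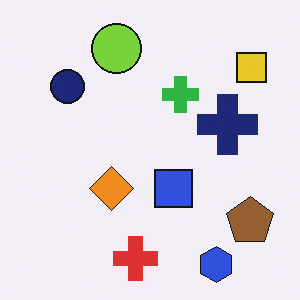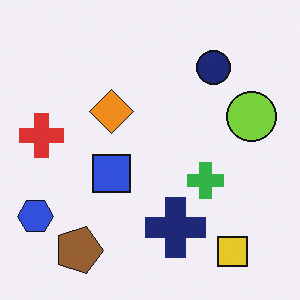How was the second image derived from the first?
The image was rotated 90° clockwise.

The blue hexagon sits in the bottom-right of the first image and the bottom-left of the second — consistent with a whole-image 90° clockwise rotation.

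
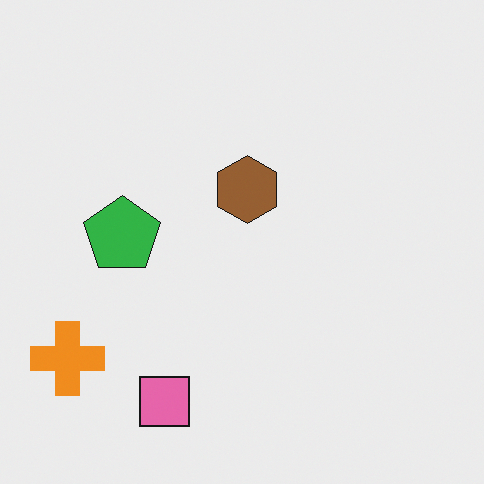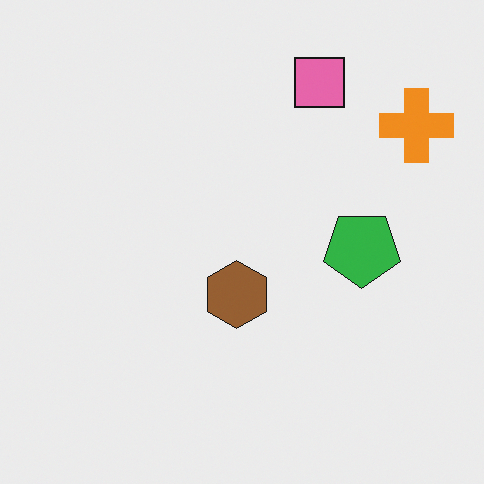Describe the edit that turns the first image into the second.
Rotated 180°.

The orange cross sits in the bottom-left of the first image and the top-right of the second — consistent with a whole-image 180° rotation.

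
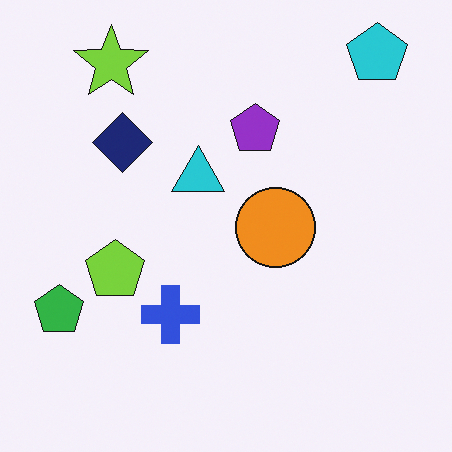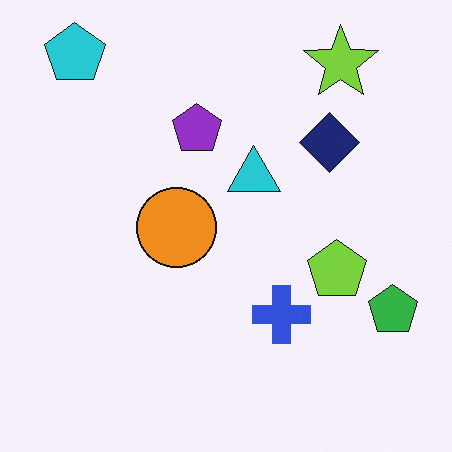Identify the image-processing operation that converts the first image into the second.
The image was flipped horizontally (left ↔ right).

The green pentagon is in the bottom-left of the first image and the bottom-right of the second — shapes on opposite sides of the vertical midline have swapped in a mirror flip.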